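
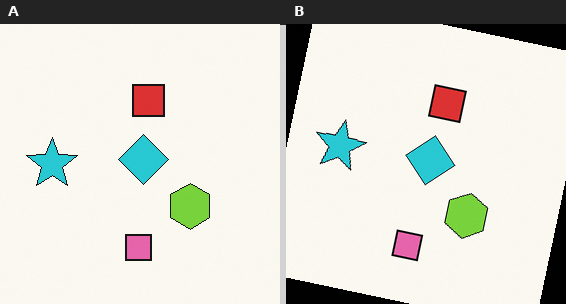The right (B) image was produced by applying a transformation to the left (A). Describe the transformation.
The image was rotated clockwise by a slight angle.

Every shape is tilted by the same angle and the image corners show triangular fill wedges — a whole-image rotation by a non-right angle.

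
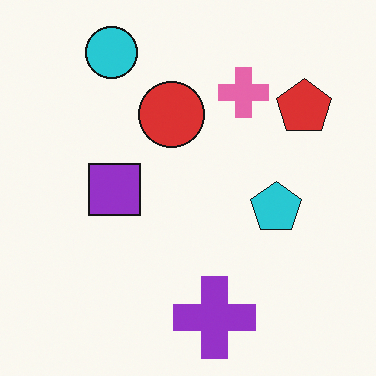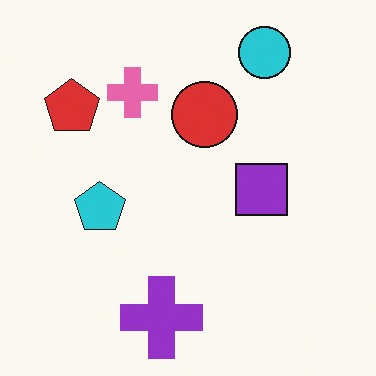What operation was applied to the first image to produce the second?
The image was flipped horizontally (left ↔ right).

The red pentagon is in the top-right of the first image and the top-left of the second — shapes on opposite sides of the vertical midline have swapped in a mirror flip.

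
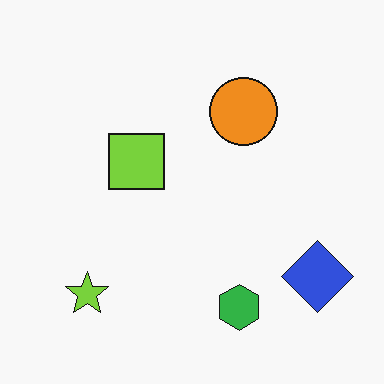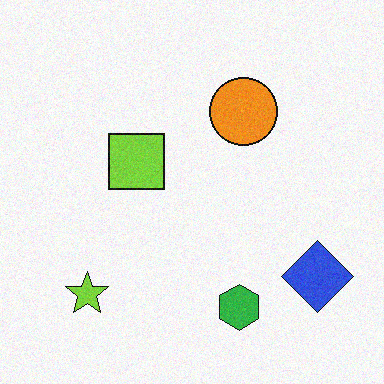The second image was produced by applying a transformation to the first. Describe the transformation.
The second image is the first degraded with subtle gaussian noise.

Random speckle covers the whole image, including the flat background.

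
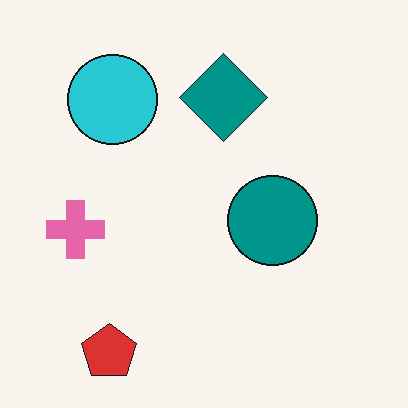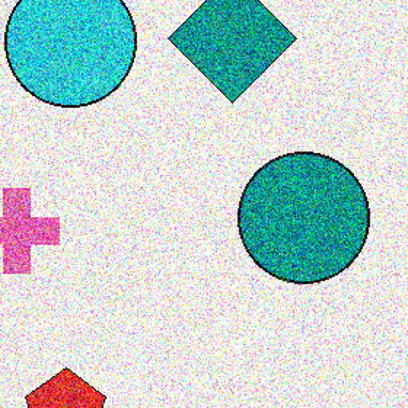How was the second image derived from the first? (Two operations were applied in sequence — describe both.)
The image was degraded with heavy additive noise, then cropped slightly and scaled back up.

Random speckle covers the whole image, including the flat background. The visible shapes are larger and the field of view is narrower; shapes near the original edges may be partly or wholly outside the frame — a crop-and-rescale.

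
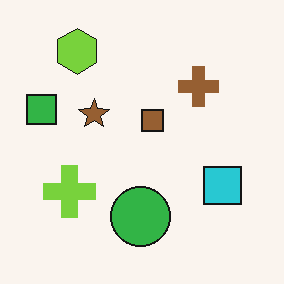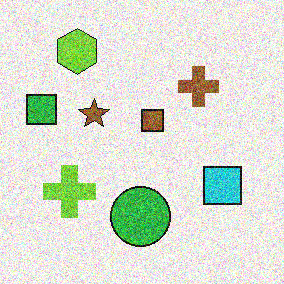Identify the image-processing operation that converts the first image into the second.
Degraded with heavy additive noise.

Random speckle covers the whole image, including the flat background.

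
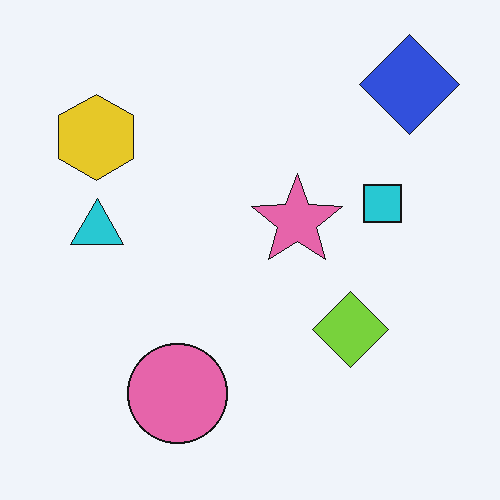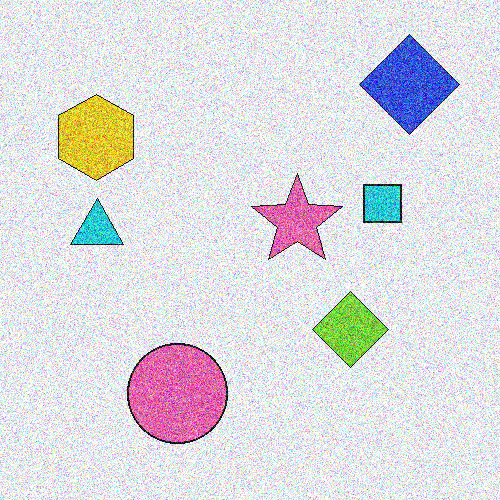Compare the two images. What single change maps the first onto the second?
The second image is the first degraded with a thick layer of grain.

Random speckle covers the whole image, including the flat background.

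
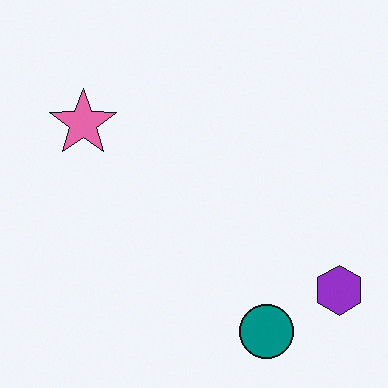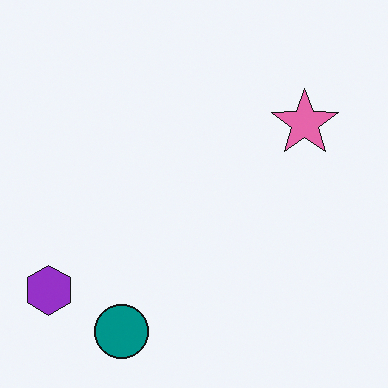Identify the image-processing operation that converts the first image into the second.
This is the original image flipped horizontally (left ↔ right).

The purple hexagon is in the bottom-right of the first image and the bottom-left of the second — shapes on opposite sides of the vertical midline have swapped in a mirror flip.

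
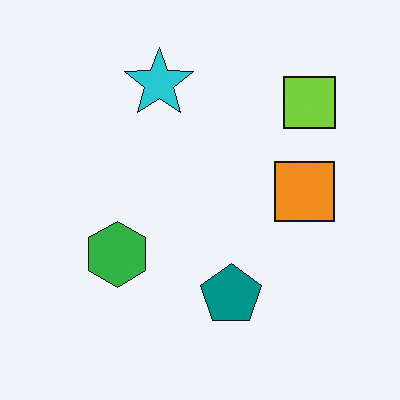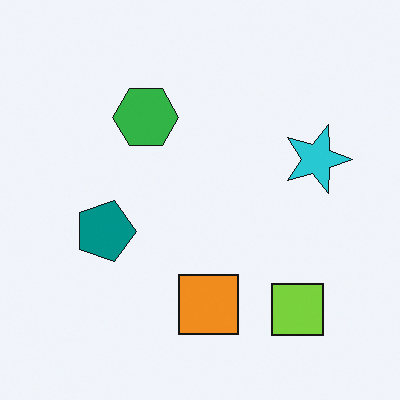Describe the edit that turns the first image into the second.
The transformation is: rotated 90° clockwise.

The lime square sits in the top-right of the first image and the bottom-right of the second — consistent with a whole-image 90° clockwise rotation.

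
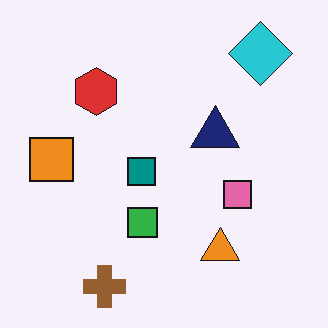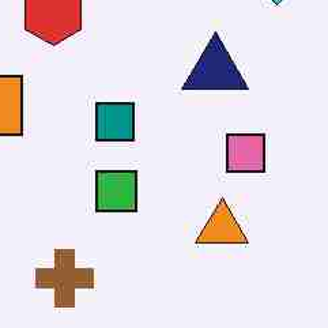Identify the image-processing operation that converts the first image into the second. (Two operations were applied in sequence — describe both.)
Degraded with heavy JPEG compression, then cropped to a modestly smaller region and rescaled.

Blocky 8×8 compression artifacts appear around shape edges and the flat background shows ringing — characteristic JPEG degradation. The visible shapes are larger and the field of view is narrower; shapes near the original edges may be partly or wholly outside the frame — a crop-and-rescale.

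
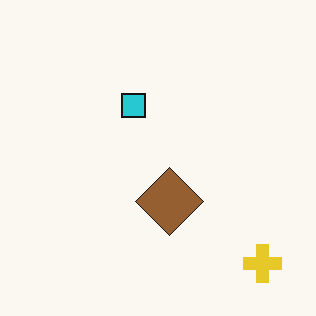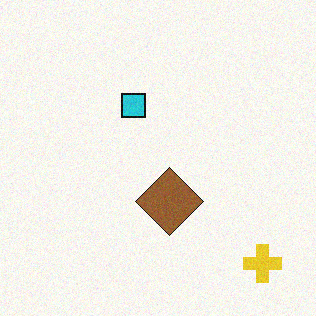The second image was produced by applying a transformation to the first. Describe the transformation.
It was degraded with light additive noise.

Random speckle covers the whole image, including the flat background.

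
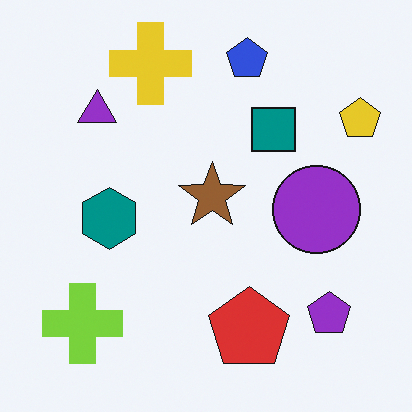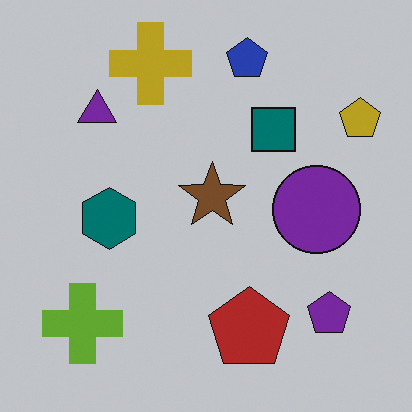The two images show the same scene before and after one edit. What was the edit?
The image was slightly darkened.

Every pixel — background and shapes alike — is uniformly darkened.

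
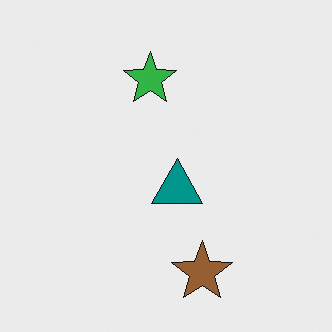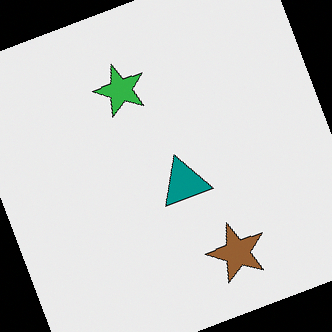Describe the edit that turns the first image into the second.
The second image is the first rotated counter-clockwise by a moderate amount.

Every shape is tilted by the same angle and the image corners show triangular fill wedges — a whole-image rotation by a non-right angle.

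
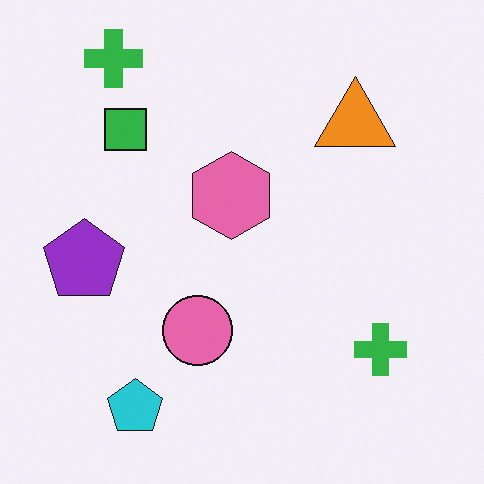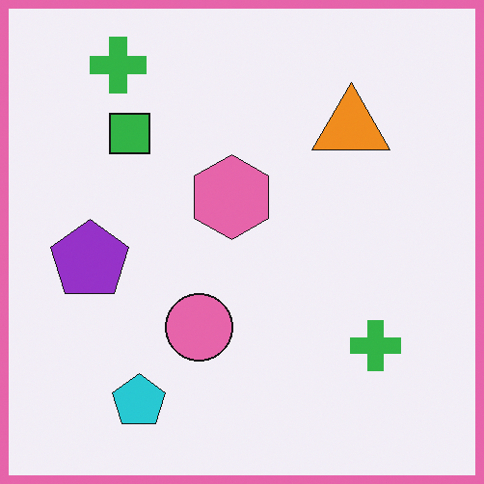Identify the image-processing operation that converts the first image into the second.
This is the original image framed with a pink border.

A solid pink frame runs around the edge of the second image, with the content slightly shrunk inside it.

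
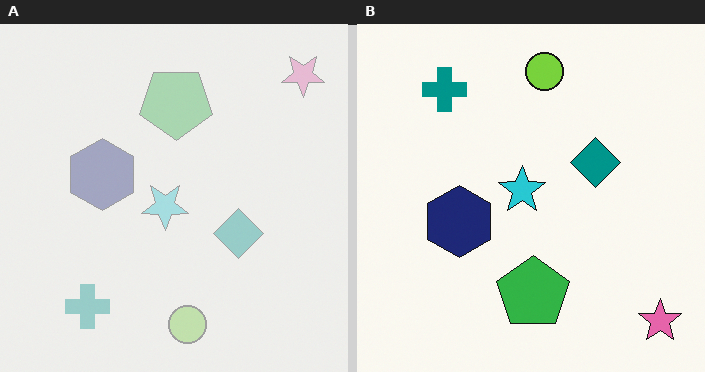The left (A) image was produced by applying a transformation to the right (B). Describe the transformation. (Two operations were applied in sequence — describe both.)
The image was given much lower contrast, then flipped vertically (top ↔ bottom).

Tones are pushed toward mid-grey across the whole image — a global contrast change. The lime circle is in the top of the right (B) image and the bottom of the left (A) — shapes on opposite sides of the horizontal midline have swapped in a mirror flip.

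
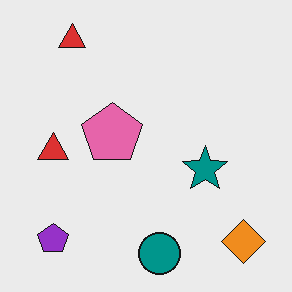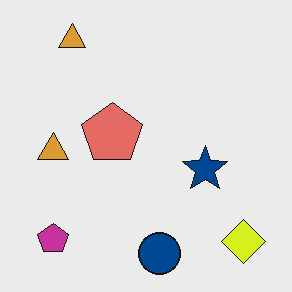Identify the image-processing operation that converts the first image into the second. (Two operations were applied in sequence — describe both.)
This is the original image hue-shifted by a small amount, then given moderate JPEG compression.

Every shape's color has rotated by the same amount around the hue wheel — a uniform hue shift. Blocky 8×8 compression artifacts appear around shape edges and the flat background shows ringing — characteristic JPEG degradation.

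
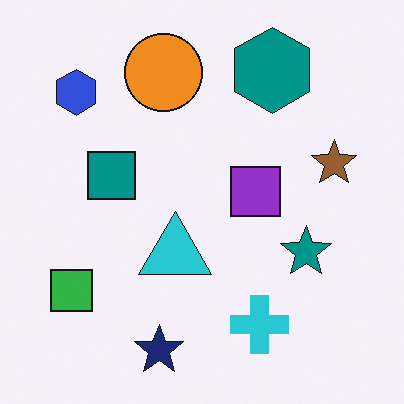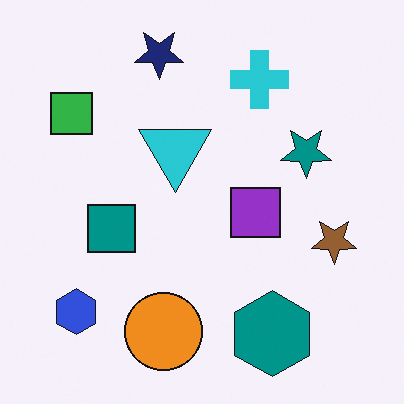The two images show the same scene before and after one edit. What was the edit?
This is the original image flipped vertically (top ↔ bottom).

The navy star is in the bottom of the first image and the top of the second — shapes on opposite sides of the horizontal midline have swapped in a mirror flip.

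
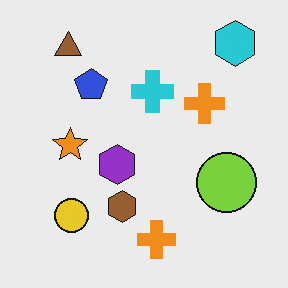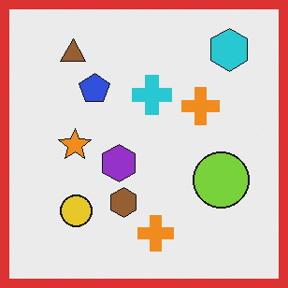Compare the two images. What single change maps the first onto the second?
Framed with a red border.

A solid red frame runs around the edge of the second image, with the content slightly shrunk inside it.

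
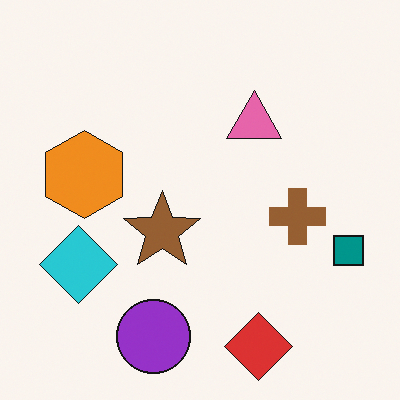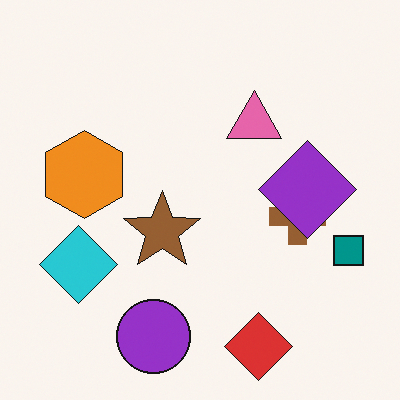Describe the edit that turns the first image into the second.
This is the original image overlaid with an additional purple diamond.

A purple diamond appears in the second image that is absent from the first.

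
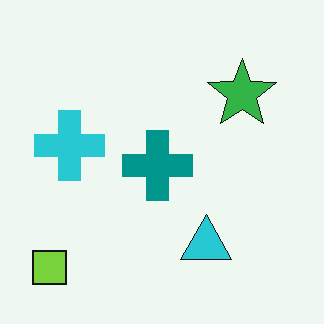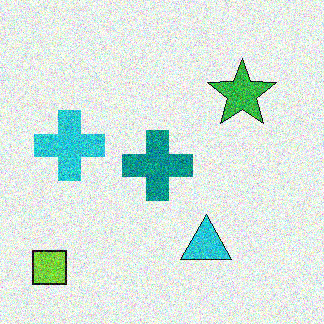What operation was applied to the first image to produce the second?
The second image is the first degraded with heavy additive noise.

Random speckle covers the whole image, including the flat background.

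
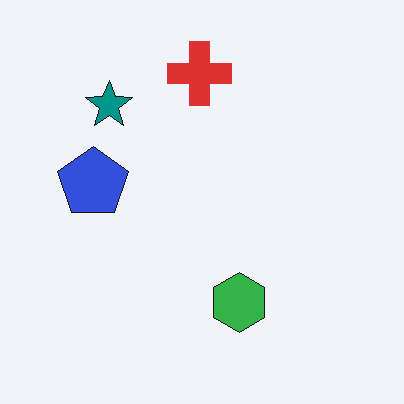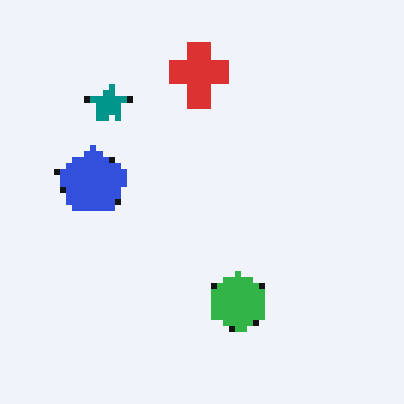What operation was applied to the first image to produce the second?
The second image is the first moderately pixelated.

Shapes are reduced to large square blocks; fine edges and outlines are lost — a downscale-then-upscale (mosaic) effect.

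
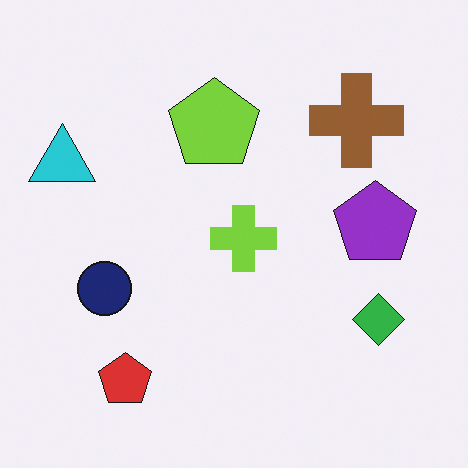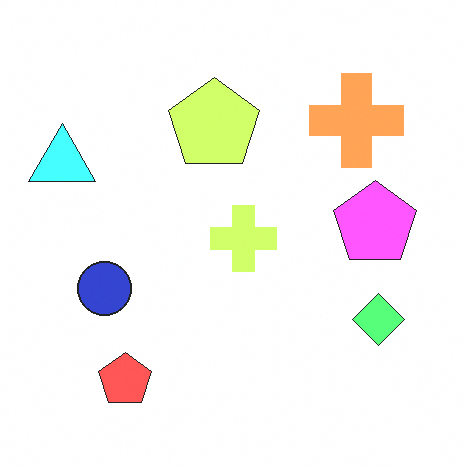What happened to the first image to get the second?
This is the original image brightened a lot.

Every pixel — background and shapes alike — is uniformly brightened.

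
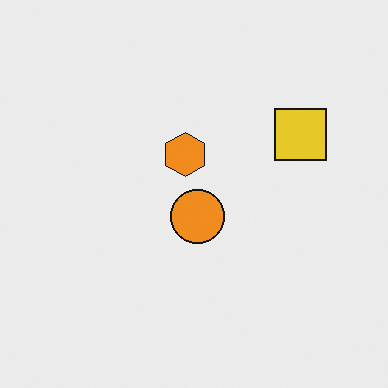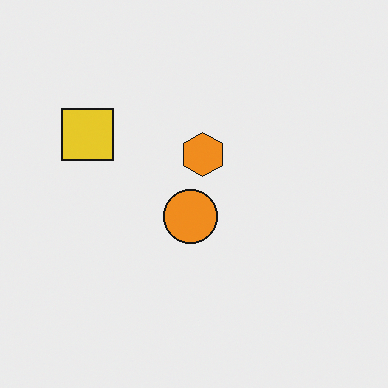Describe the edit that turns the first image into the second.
The transformation is: flipped horizontally (left ↔ right).

The yellow square is in the right of the first image and the left of the second — shapes on opposite sides of the vertical midline have swapped in a mirror flip.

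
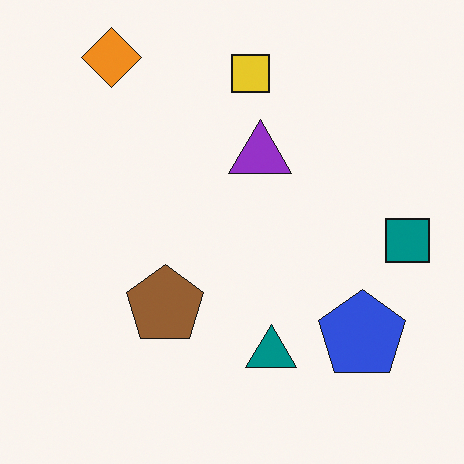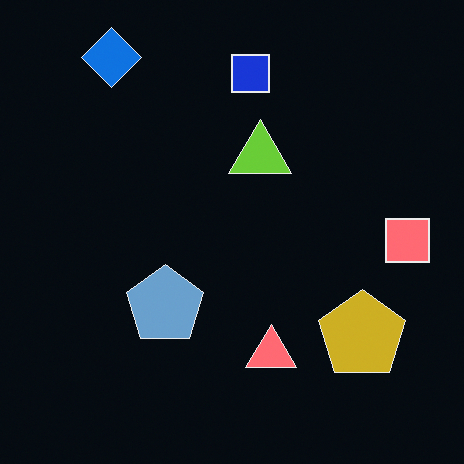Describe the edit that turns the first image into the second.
This is the original image color-inverted (negative).

The light background has become dark and every shape's color is its complement — a photographic negative.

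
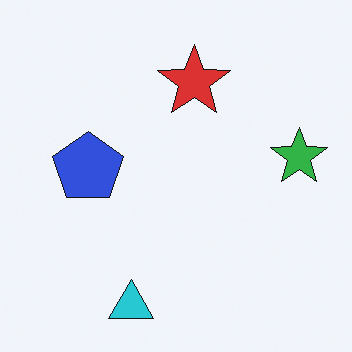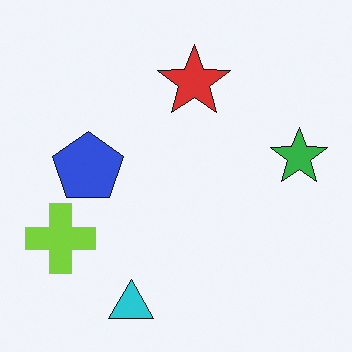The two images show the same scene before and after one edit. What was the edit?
The image was overlaid with an additional lime cross.

A lime cross appears in the second image that is absent from the first.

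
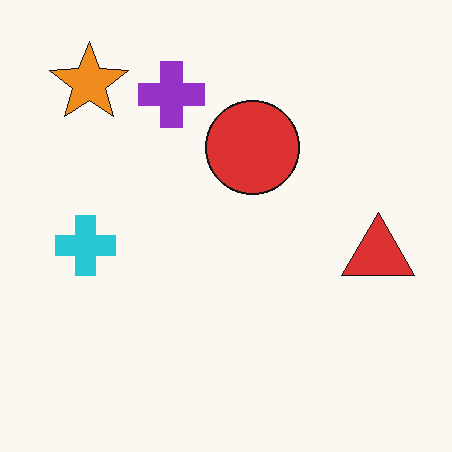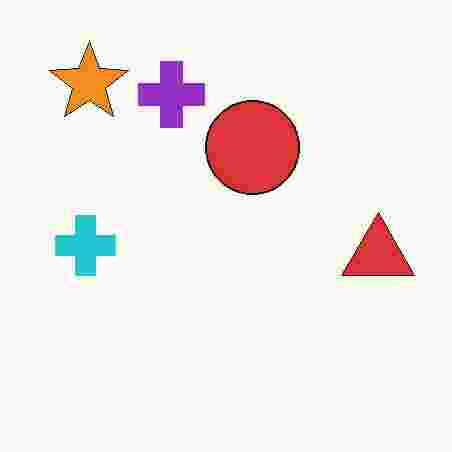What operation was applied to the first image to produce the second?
This is the original image degraded with heavy JPEG compression.

Blocky 8×8 compression artifacts appear around shape edges and the flat background shows ringing — characteristic JPEG degradation.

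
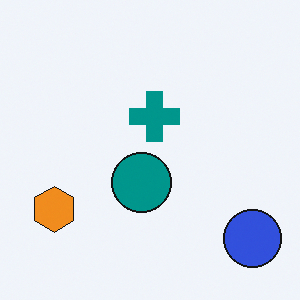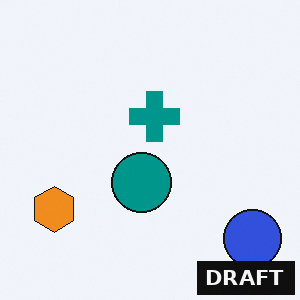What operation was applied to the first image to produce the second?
The second image is the first watermarked with the text "DRAFT" in the lower-right corner.

A dark label reading "DRAFT" appears in the lower-right corner.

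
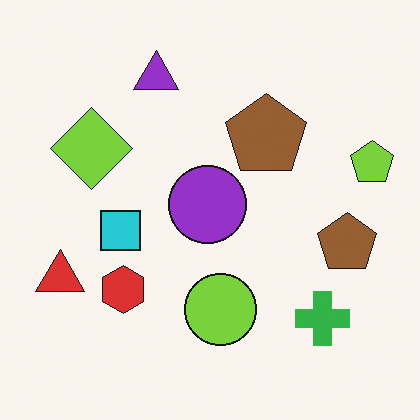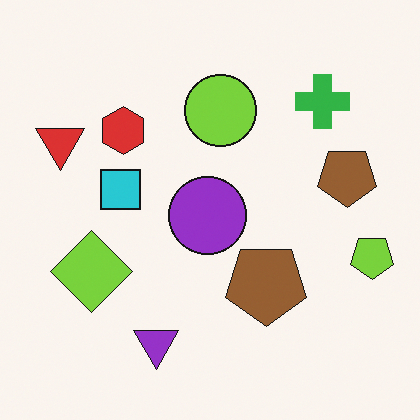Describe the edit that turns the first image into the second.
The second image is the first flipped vertically (top ↔ bottom).

The purple triangle is in the top of the first image and the bottom of the second — shapes on opposite sides of the horizontal midline have swapped in a mirror flip.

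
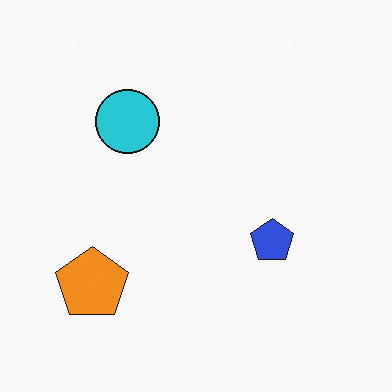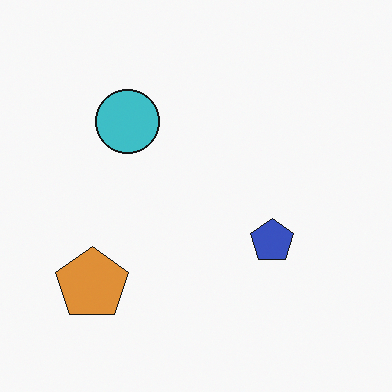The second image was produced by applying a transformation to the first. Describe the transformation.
The second image is the first slightly desaturated.

All colors are more muted and greyish — a global saturation change.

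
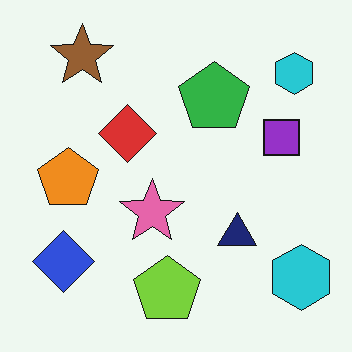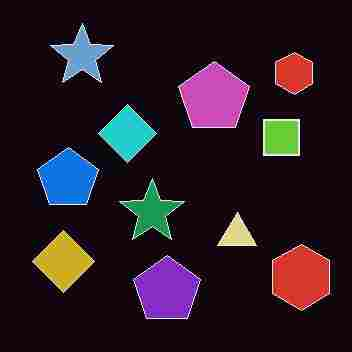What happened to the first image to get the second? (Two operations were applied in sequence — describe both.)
It was color-inverted (negative), then degraded with heavy JPEG compression.

The light background has become dark and every shape's color is its complement — a photographic negative. Blocky 8×8 compression artifacts appear around shape edges and the flat background shows ringing — characteristic JPEG degradation.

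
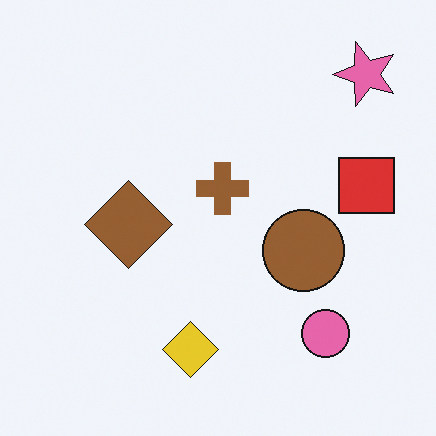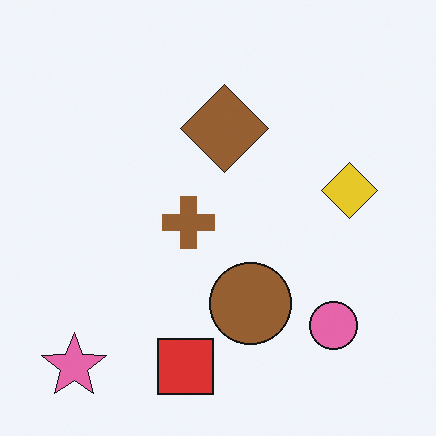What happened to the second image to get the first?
The first image is the second transposed (reflected across the top-left ↔ bottom-right diagonal).

Shapes have swapped their row and column positions — what was in the top-right is now in the bottom-left — a diagonal reflection.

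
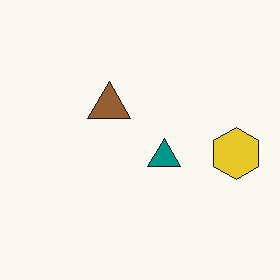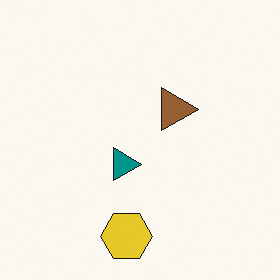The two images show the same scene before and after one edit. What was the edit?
The transformation is: rotated 90° clockwise.

The yellow hexagon sits in the right of the first image and the bottom of the second — consistent with a whole-image 90° clockwise rotation.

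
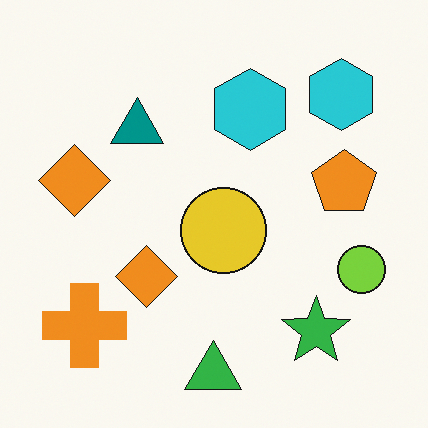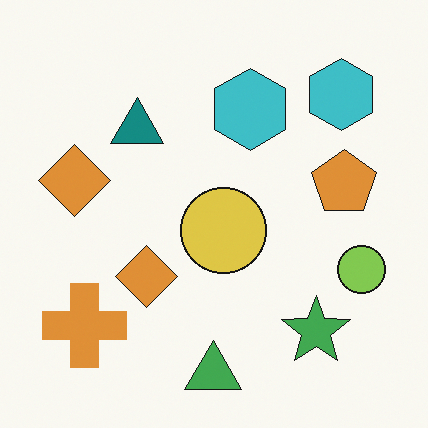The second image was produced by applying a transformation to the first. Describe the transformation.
The second image is the first slightly desaturated.

All colors are more muted and greyish — a global saturation change.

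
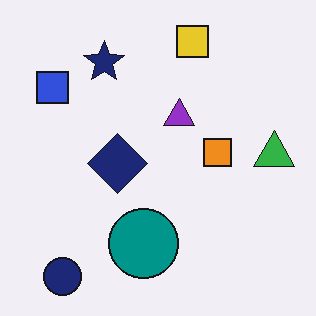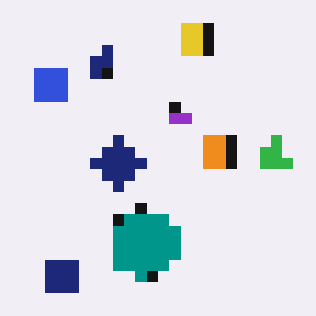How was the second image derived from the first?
It was heavily pixelated into large blocks.

Shapes are reduced to large square blocks; fine edges and outlines are lost — a downscale-then-upscale (mosaic) effect.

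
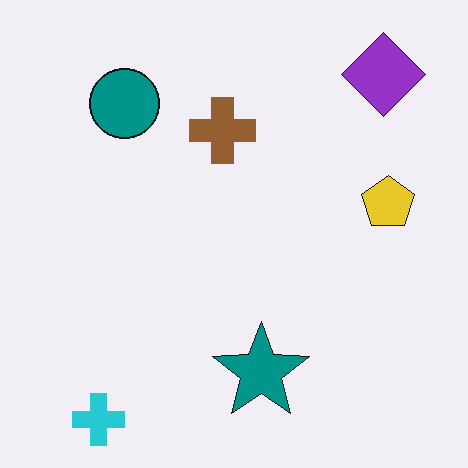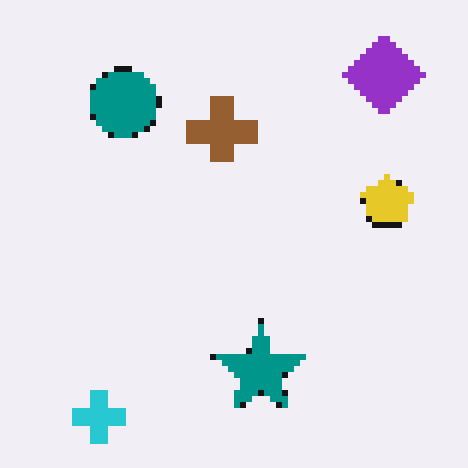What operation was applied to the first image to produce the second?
Pixelated into visible square blocks.

Shapes are reduced to large square blocks; fine edges and outlines are lost — a downscale-then-upscale (mosaic) effect.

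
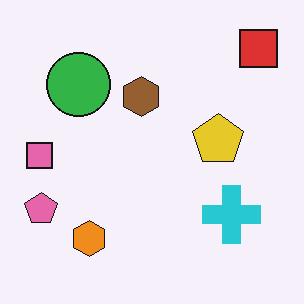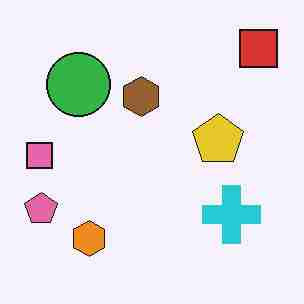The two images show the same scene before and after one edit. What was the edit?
The transformation is: heavily JPEG-compressed with obvious blocking artifacts.

Blocky 8×8 compression artifacts appear around shape edges and the flat background shows ringing — characteristic JPEG degradation.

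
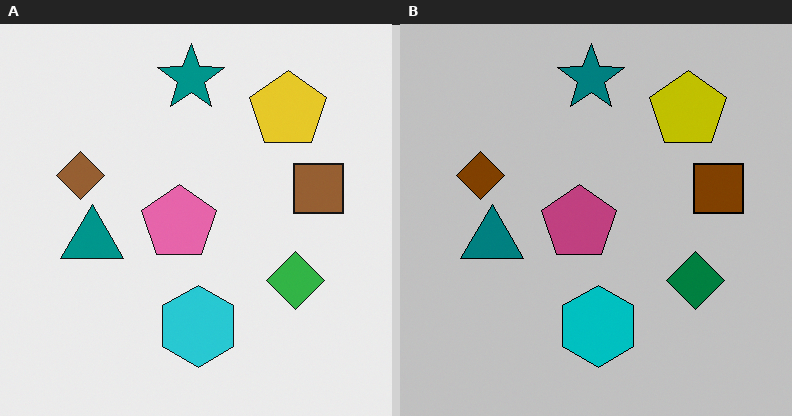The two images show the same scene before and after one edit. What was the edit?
The image was aggressively posterized.

Each flat color has snapped to a coarser quantized level — most visibly, the near-white background has dropped to a flat grey.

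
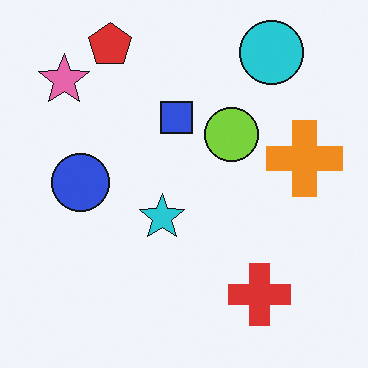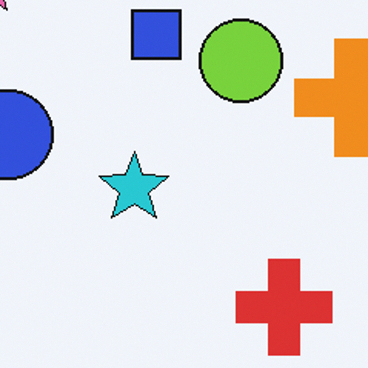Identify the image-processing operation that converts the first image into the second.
The second image is the first cropped to a modestly smaller region and rescaled.

The visible shapes are larger and the field of view is narrower; shapes near the original edges may be partly or wholly outside the frame — a crop-and-rescale.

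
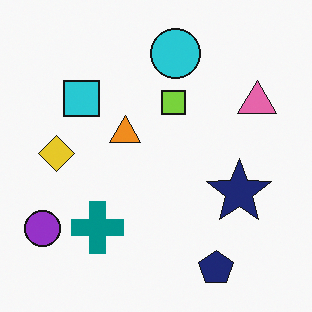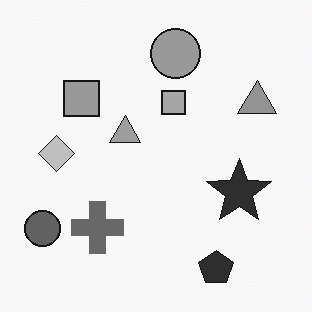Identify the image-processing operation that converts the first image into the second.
The image was converted to grayscale.

All color is removed — every shape is now a shade of grey.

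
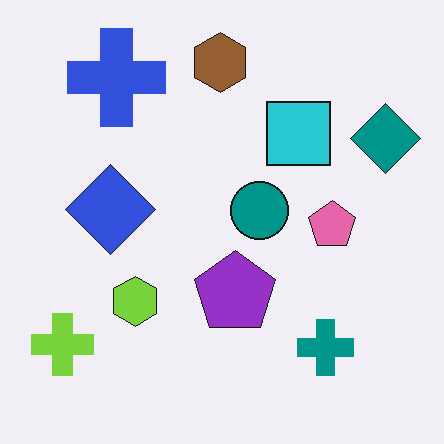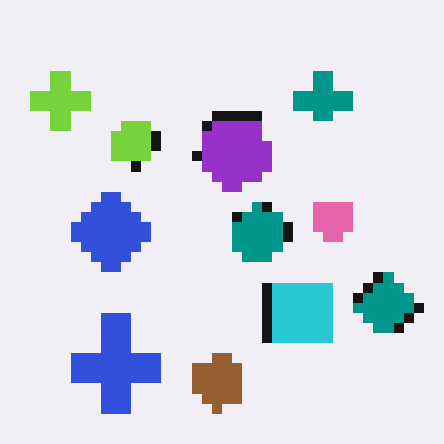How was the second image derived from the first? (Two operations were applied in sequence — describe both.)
The second image is the first heavily pixelated into large blocks, then flipped vertically (top ↔ bottom).

Shapes are reduced to large square blocks; fine edges and outlines are lost — a downscale-then-upscale (mosaic) effect. The brown hexagon is in the top of the first image and the bottom of the second — shapes on opposite sides of the horizontal midline have swapped in a mirror flip.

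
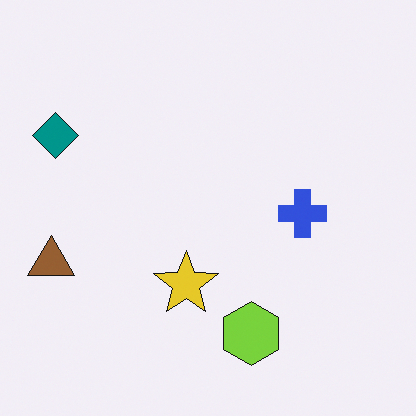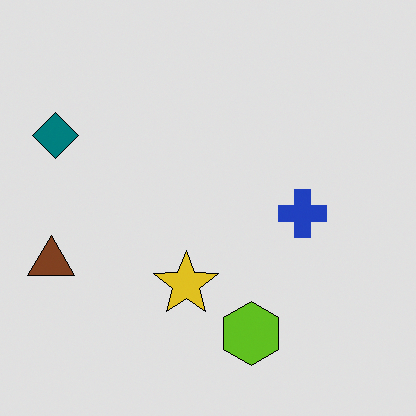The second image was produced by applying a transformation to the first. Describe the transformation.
It was posterized to a reduced palette.

Each flat color has snapped to a coarser quantized level — most visibly, the near-white background has dropped to a flat grey.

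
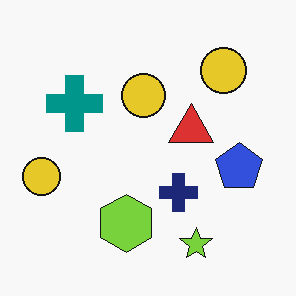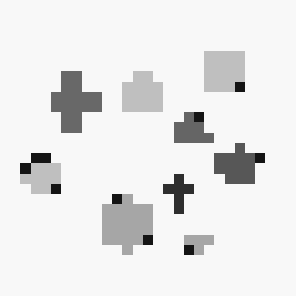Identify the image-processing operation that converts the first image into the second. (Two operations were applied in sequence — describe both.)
The second image is the first converted to grayscale, then coarsely pixelated.

All color is removed — every shape is now a shade of grey. Shapes are reduced to large square blocks; fine edges and outlines are lost — a downscale-then-upscale (mosaic) effect.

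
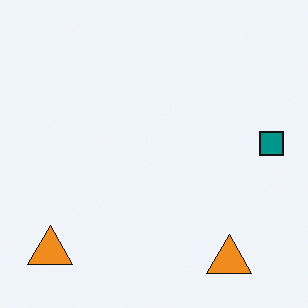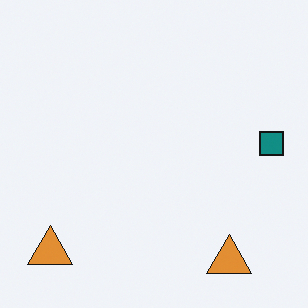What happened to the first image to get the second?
Slightly desaturated.

All colors are more muted and greyish — a global saturation change.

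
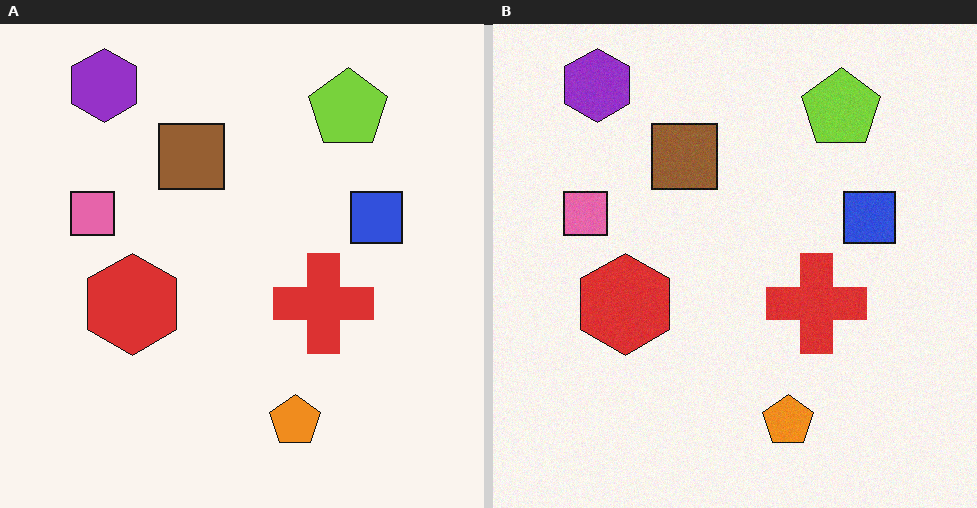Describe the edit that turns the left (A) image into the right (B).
This is the original image degraded with a light layer of grain.

Random speckle covers the whole image, including the flat background.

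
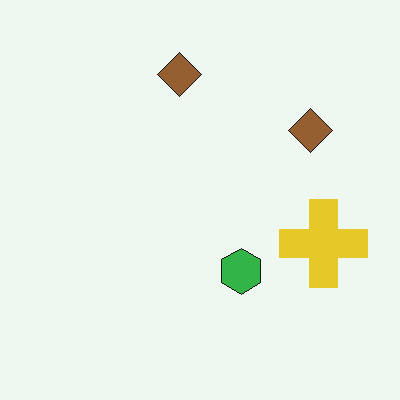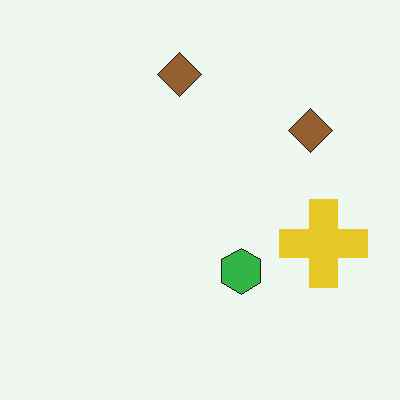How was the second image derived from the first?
It was JPEG-compressed with visible artifacts.

Blocky 8×8 compression artifacts appear around shape edges and the flat background shows ringing — characteristic JPEG degradation.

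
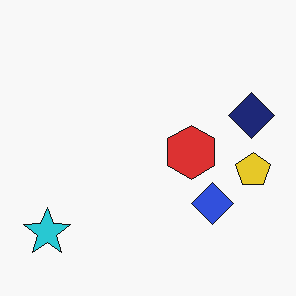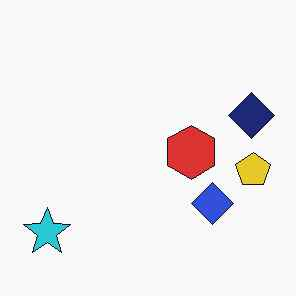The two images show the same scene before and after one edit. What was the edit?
Given moderate JPEG compression.

Blocky 8×8 compression artifacts appear around shape edges and the flat background shows ringing — characteristic JPEG degradation.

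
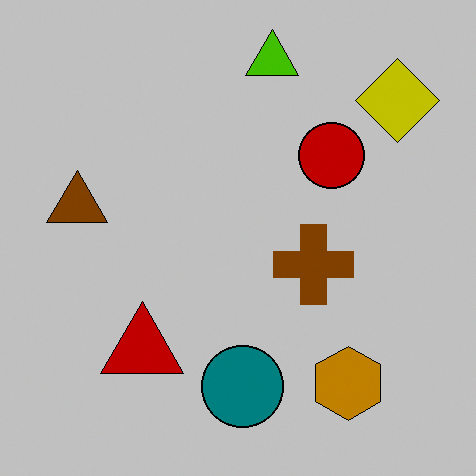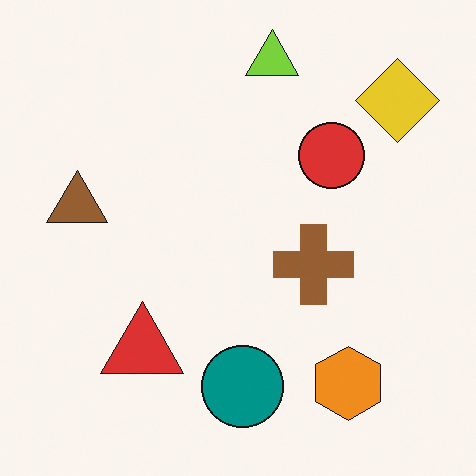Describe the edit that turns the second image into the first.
Aggressively posterized.

Each flat color has snapped to a coarser quantized level — most visibly, the near-white background has dropped to a flat grey.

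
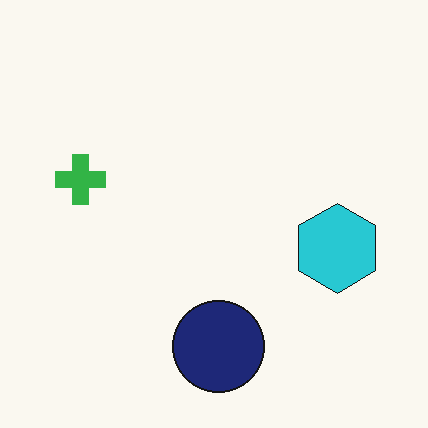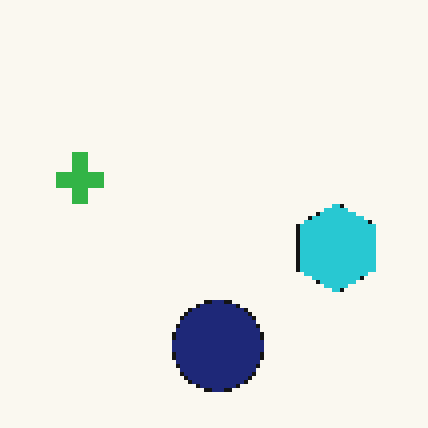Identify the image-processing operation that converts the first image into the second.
This is the original image mildly pixelated.

Shapes are reduced to large square blocks; fine edges and outlines are lost — a downscale-then-upscale (mosaic) effect.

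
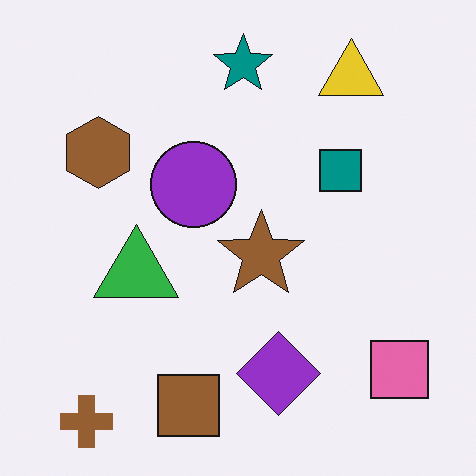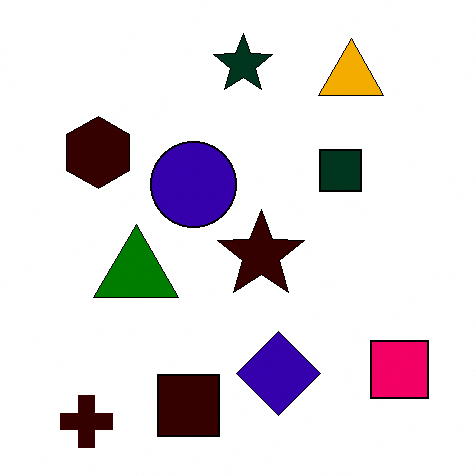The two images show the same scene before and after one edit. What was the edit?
The image was given much higher contrast.

Tones are pushed away from mid-grey across the whole image — a global contrast change.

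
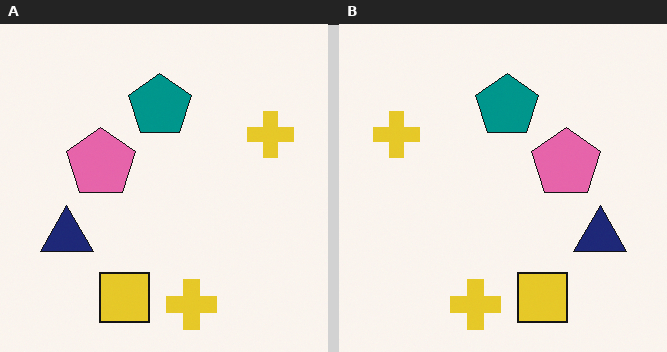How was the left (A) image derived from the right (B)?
Flipped horizontally (left ↔ right).

The navy triangle is in the right of the right (B) image and the left of the left (A) — shapes on opposite sides of the vertical midline have swapped in a mirror flip.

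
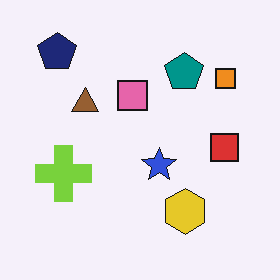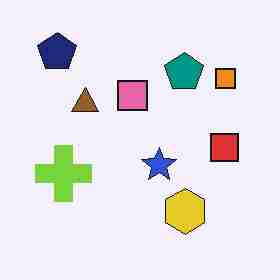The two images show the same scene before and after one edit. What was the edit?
The image was heavily JPEG-compressed with obvious blocking artifacts.

Blocky 8×8 compression artifacts appear around shape edges and the flat background shows ringing — characteristic JPEG degradation.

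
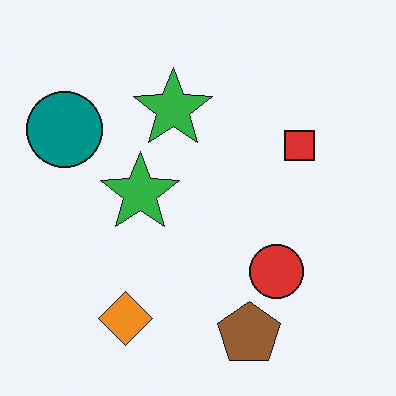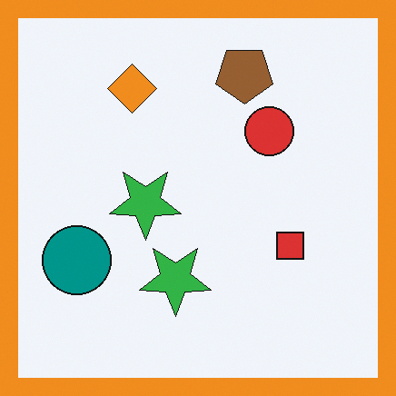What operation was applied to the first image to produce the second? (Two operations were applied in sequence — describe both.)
The image was flipped vertically (top ↔ bottom), then framed with a orange border.

The brown pentagon is in the bottom of the first image and the top of the second — shapes on opposite sides of the horizontal midline have swapped in a mirror flip. A solid orange frame runs around the edge of the second image, with the content slightly shrunk inside it.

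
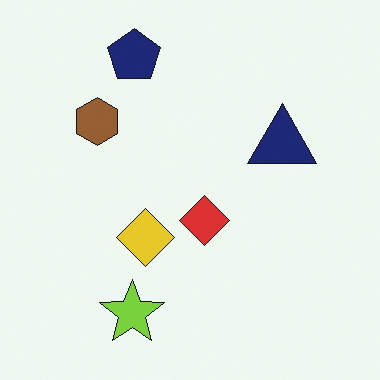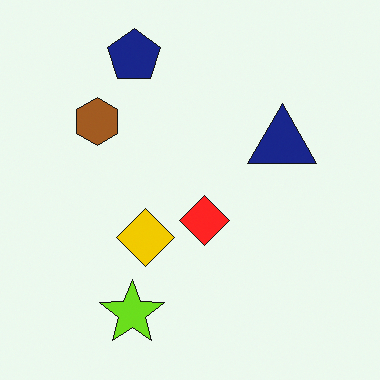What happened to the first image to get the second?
The second image is the first slightly oversaturated.

All colors are more vivid — a global saturation change.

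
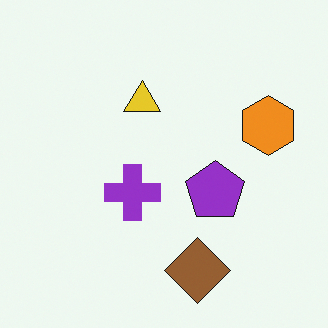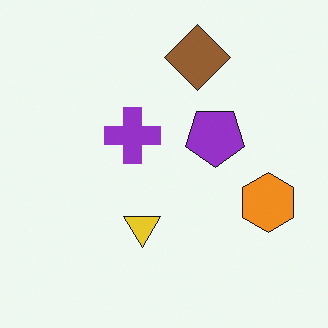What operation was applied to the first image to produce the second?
It was flipped vertically (top ↔ bottom).

The brown diamond is in the bottom of the first image and the top of the second — shapes on opposite sides of the horizontal midline have swapped in a mirror flip.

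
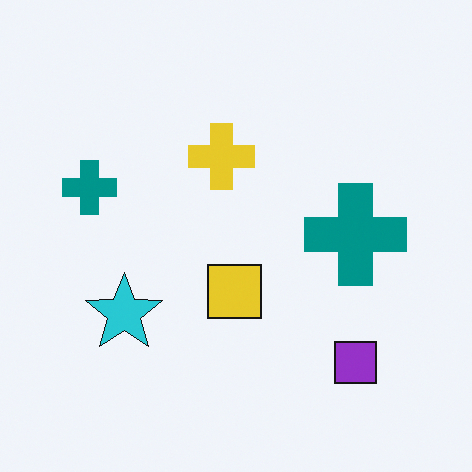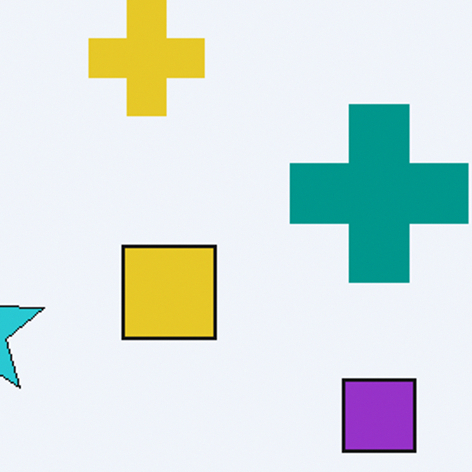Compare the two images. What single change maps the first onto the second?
The transformation is: cropped to a noticeably smaller region and rescaled.

The visible shapes are larger and the field of view is narrower; shapes near the original edges may be partly or wholly outside the frame — a crop-and-rescale.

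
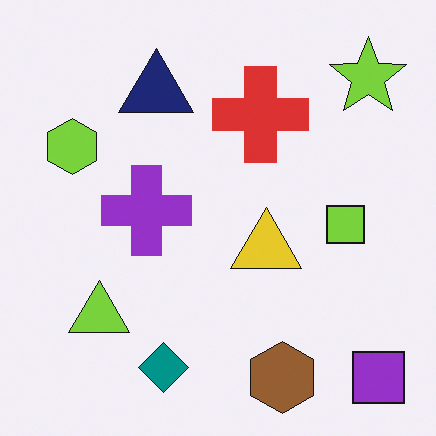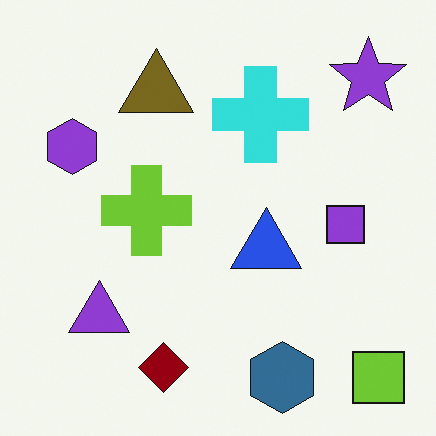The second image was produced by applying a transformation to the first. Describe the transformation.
The second image is the first hue-shifted by a large amount.

Every shape's color has rotated by the same amount around the hue wheel — a uniform hue shift.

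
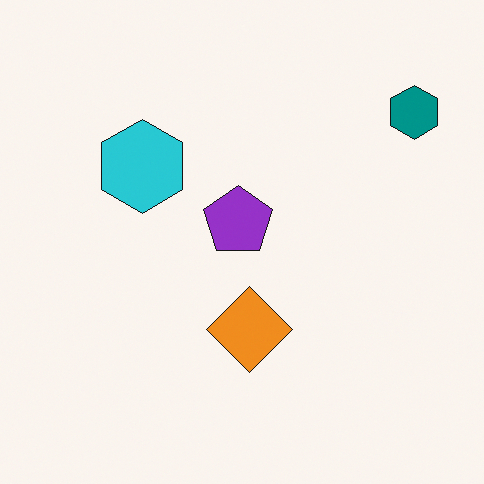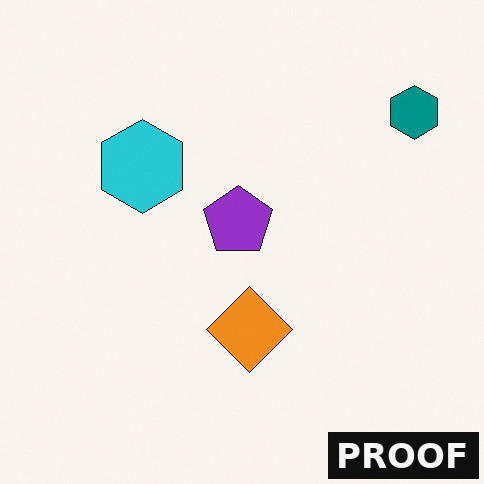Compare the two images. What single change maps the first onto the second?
The transformation is: watermarked with the text "PROOF" in the lower-right corner.

A dark label reading "PROOF" appears in the lower-right corner.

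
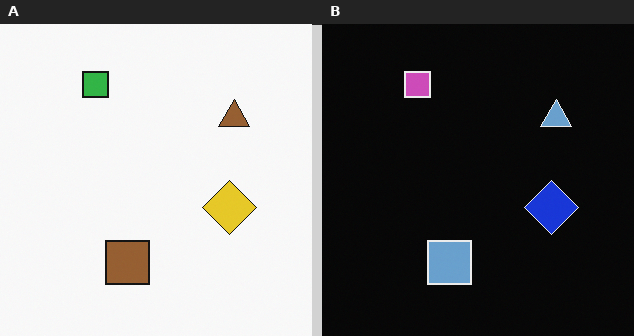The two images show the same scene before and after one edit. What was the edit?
The transformation is: color-inverted (negative).

The light background has become dark and every shape's color is its complement — a photographic negative.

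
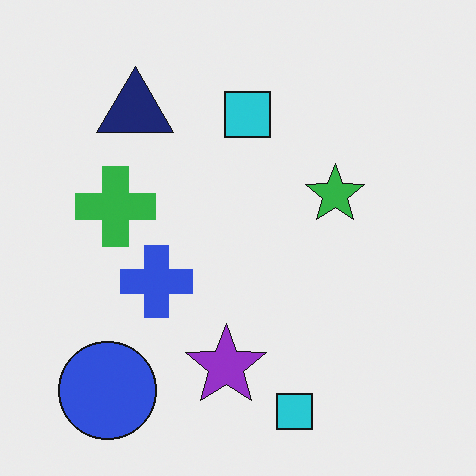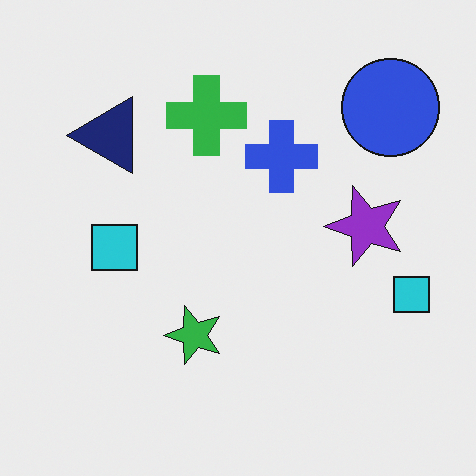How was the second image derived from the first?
The second image is the first transposed (reflected across the top-left ↔ bottom-right diagonal).

Shapes have swapped their row and column positions — what was in the top-right is now in the bottom-left — a diagonal reflection.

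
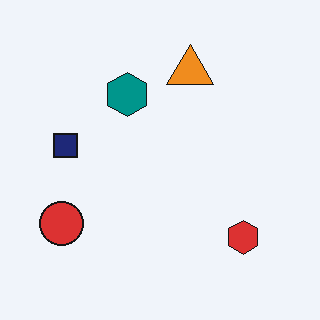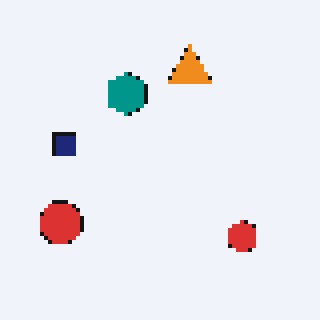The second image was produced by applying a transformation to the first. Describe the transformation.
The transformation is: lightly pixelated (a mild mosaic effect).

Shapes are reduced to large square blocks; fine edges and outlines are lost — a downscale-then-upscale (mosaic) effect.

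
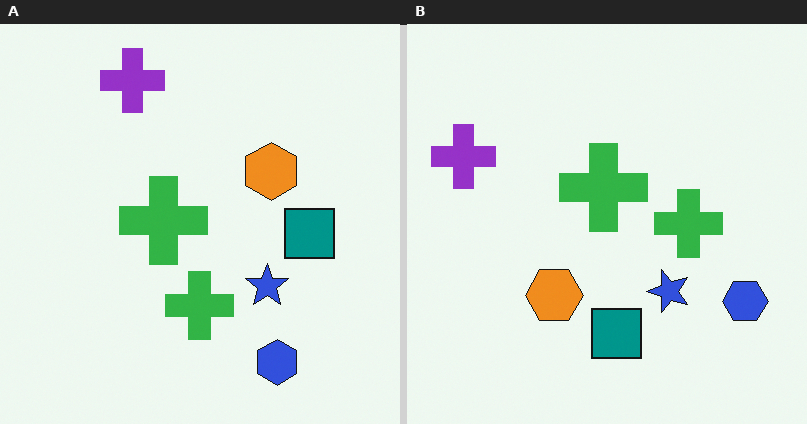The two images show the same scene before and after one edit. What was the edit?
It was transposed (reflected across the top-left ↔ bottom-right diagonal).

Shapes have swapped their row and column positions — what was in the top-right is now in the bottom-left — a diagonal reflection.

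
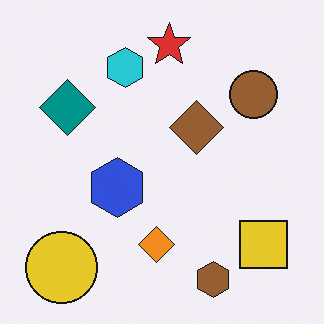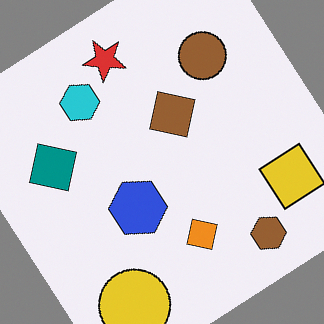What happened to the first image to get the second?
This is the original image rotated counter-clockwise by a large amount — several tens of degrees.

Every shape is tilted by the same angle and the image corners show triangular fill wedges — a whole-image rotation by a non-right angle.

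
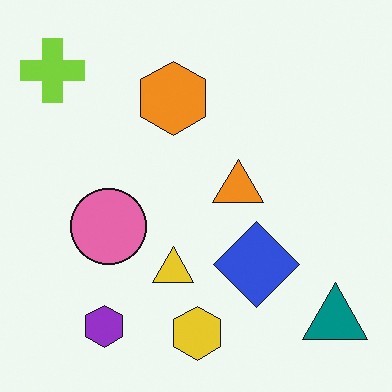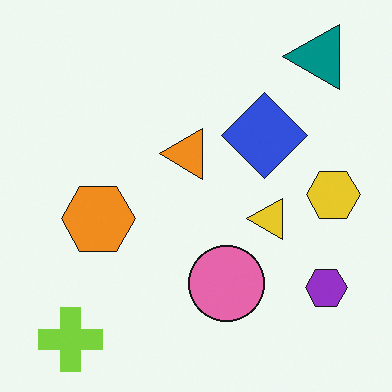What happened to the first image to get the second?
The transformation is: rotated 90° counter-clockwise.

The lime cross sits in the top-left of the first image and the bottom-left of the second — consistent with a whole-image 90° counter-clockwise rotation.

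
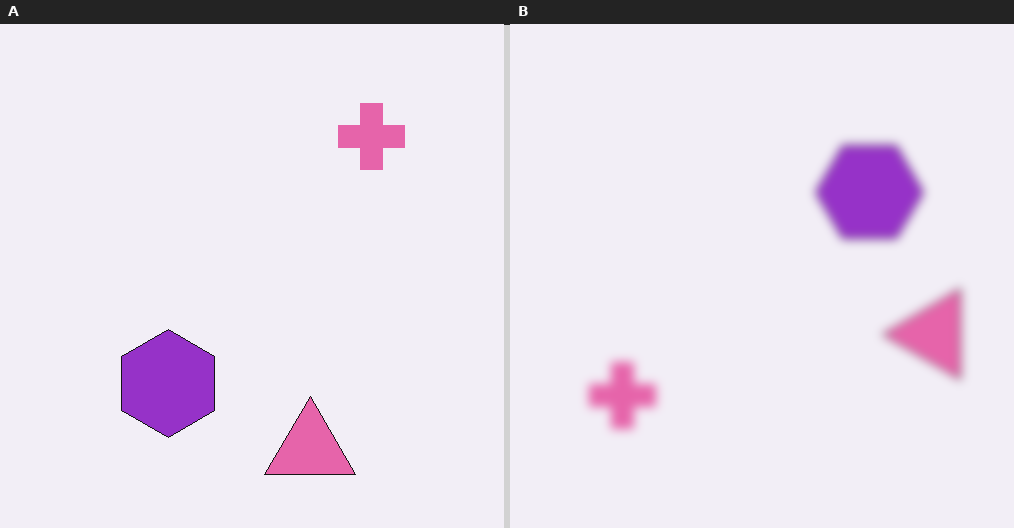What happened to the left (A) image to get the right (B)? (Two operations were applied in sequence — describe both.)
It was heavily blurred, then transposed (reflected across the top-left ↔ bottom-right diagonal).

Shape edges and outlines are uniformly softened across the whole image. Shapes have swapped their row and column positions — what was in the top-right is now in the bottom-left — a diagonal reflection.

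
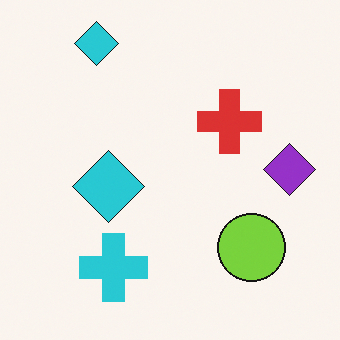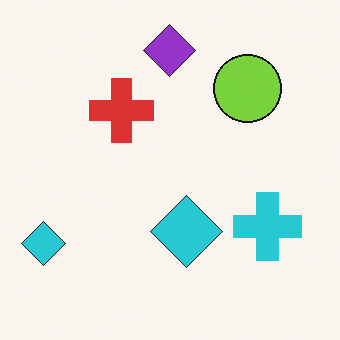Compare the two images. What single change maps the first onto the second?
The image was rotated 90° counter-clockwise.

The purple diamond sits in the right of the first image and the top of the second — consistent with a whole-image 90° counter-clockwise rotation.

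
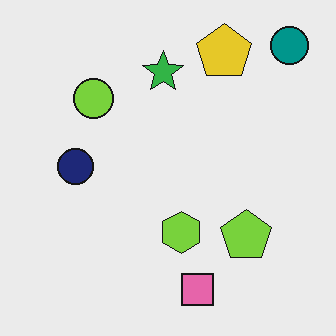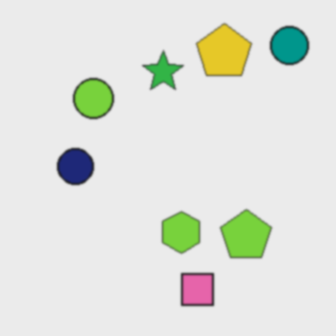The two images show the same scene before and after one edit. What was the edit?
This is the original image slightly softened.

Shape edges and outlines are uniformly softened across the whole image.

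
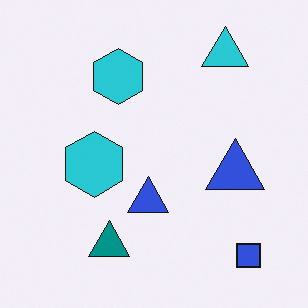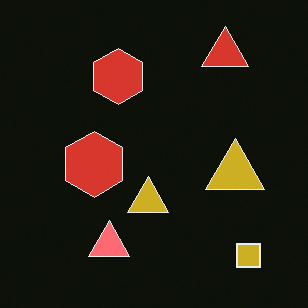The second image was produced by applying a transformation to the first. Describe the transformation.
Color-inverted (negative).

The light background has become dark and every shape's color is its complement — a photographic negative.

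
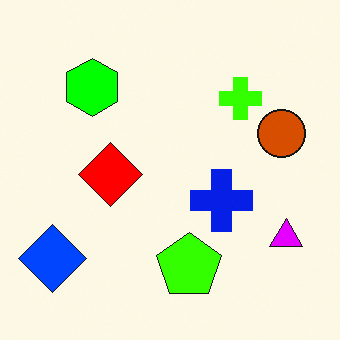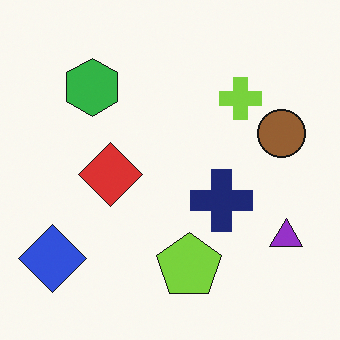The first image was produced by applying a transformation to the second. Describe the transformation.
The image was made much more vivid (saturation change).

All colors are more vivid — a global saturation change.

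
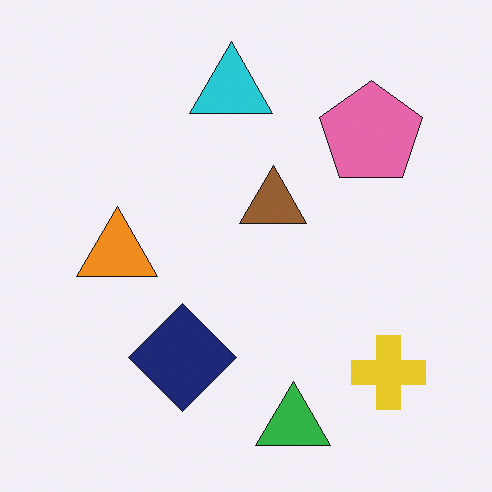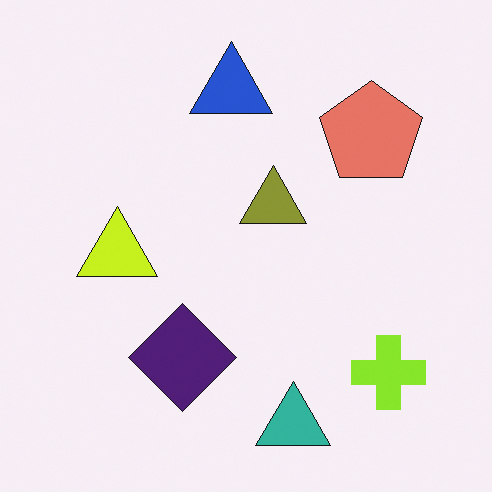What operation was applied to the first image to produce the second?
The transformation is: hue-shifted by a small amount.

Every shape's color has rotated by the same amount around the hue wheel — a uniform hue shift.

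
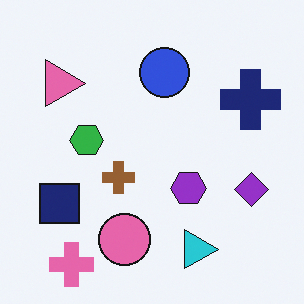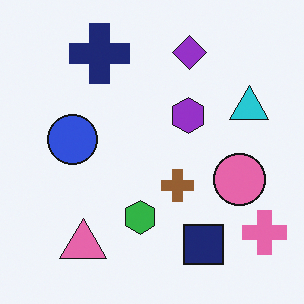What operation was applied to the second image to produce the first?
It was rotated 90° clockwise.

The pink cross sits in the bottom-right of the second image and the bottom-left of the first — consistent with a whole-image 90° clockwise rotation.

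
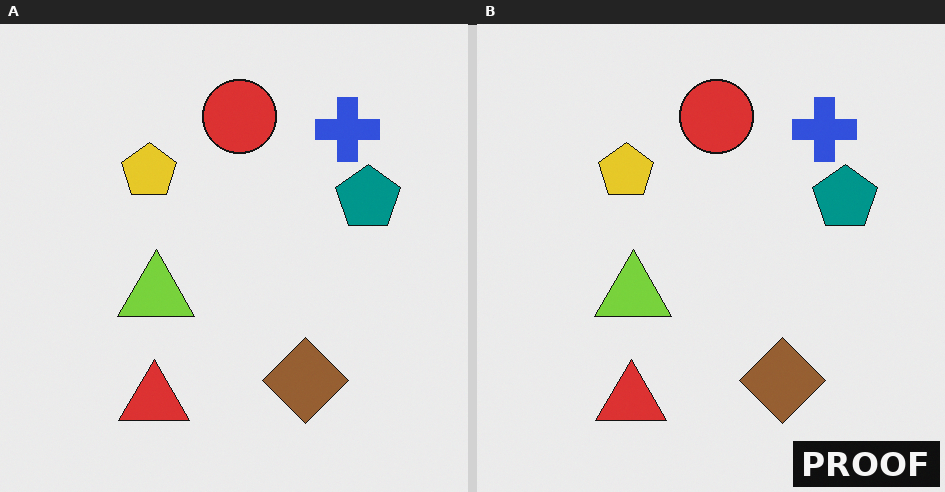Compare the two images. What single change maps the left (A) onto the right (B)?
It was watermarked with the text "PROOF" in the lower-right corner.

A dark label reading "PROOF" appears in the lower-right corner.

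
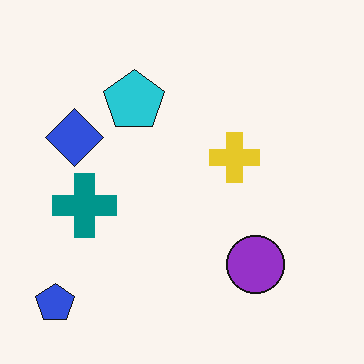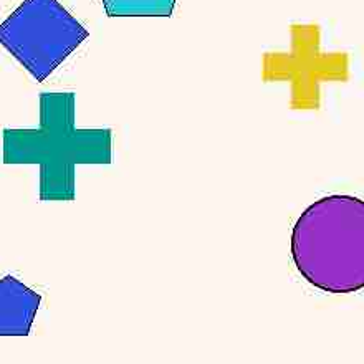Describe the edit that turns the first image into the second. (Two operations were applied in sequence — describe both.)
This is the original image degraded with heavy JPEG compression, then cropped to a noticeably smaller region and rescaled.

Blocky 8×8 compression artifacts appear around shape edges and the flat background shows ringing — characteristic JPEG degradation. The visible shapes are larger and the field of view is narrower; shapes near the original edges may be partly or wholly outside the frame — a crop-and-rescale.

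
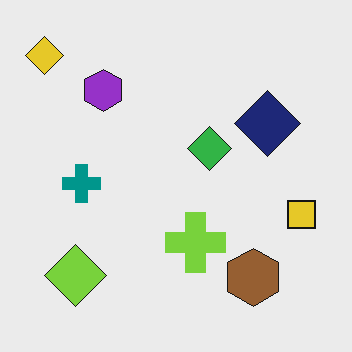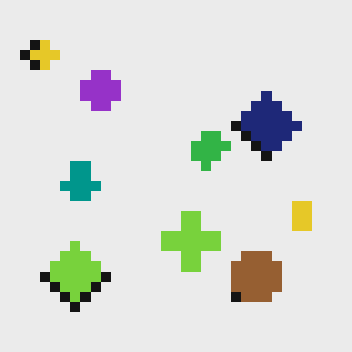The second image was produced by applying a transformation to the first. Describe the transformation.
This is the original image heavily pixelated into large blocks.

Shapes are reduced to large square blocks; fine edges and outlines are lost — a downscale-then-upscale (mosaic) effect.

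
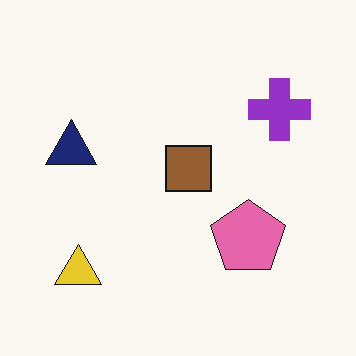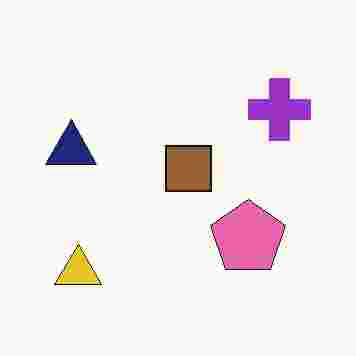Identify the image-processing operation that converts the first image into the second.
The transformation is: degraded with heavy JPEG compression.

Blocky 8×8 compression artifacts appear around shape edges and the flat background shows ringing — characteristic JPEG degradation.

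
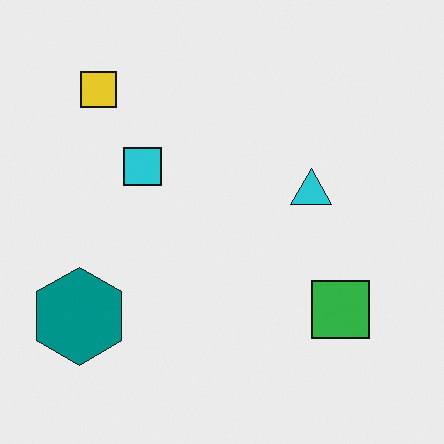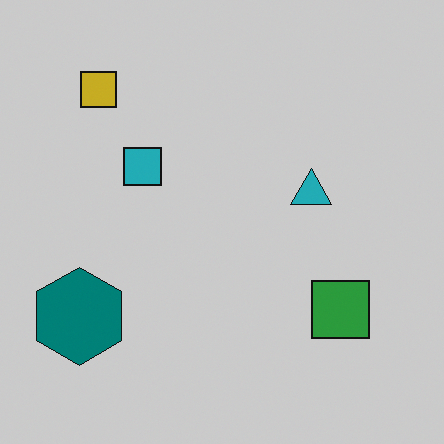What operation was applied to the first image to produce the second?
The second image is the first slightly darkened.

Every pixel — background and shapes alike — is uniformly darkened.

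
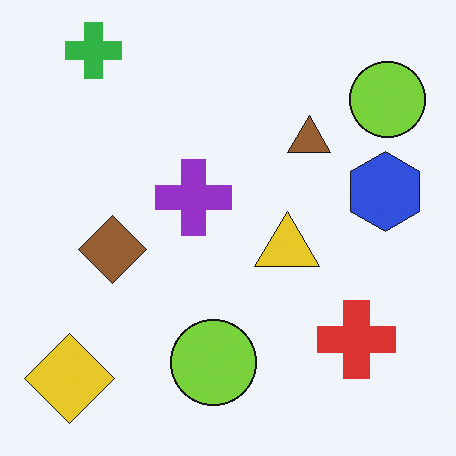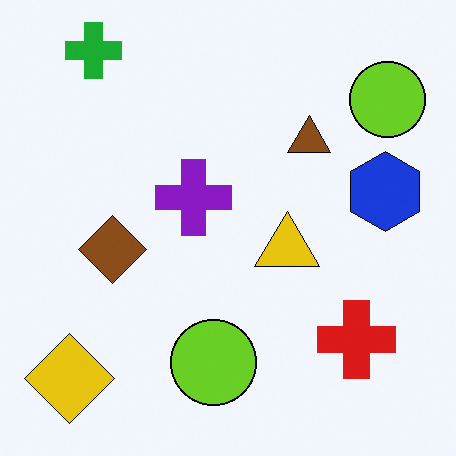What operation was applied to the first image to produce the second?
The second image is the first given slightly increased contrast.

Tones are pushed away from mid-grey across the whole image — a global contrast change.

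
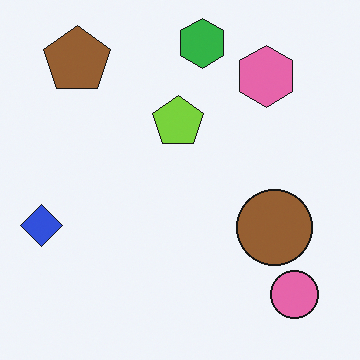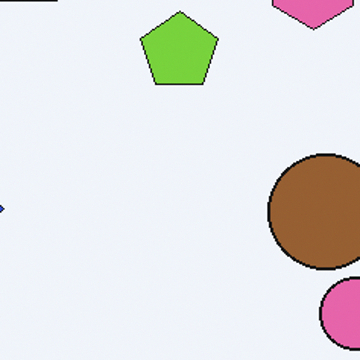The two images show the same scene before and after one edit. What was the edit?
The second image is the first cropped to a modestly smaller region and rescaled.

The visible shapes are larger and the field of view is narrower; shapes near the original edges may be partly or wholly outside the frame — a crop-and-rescale.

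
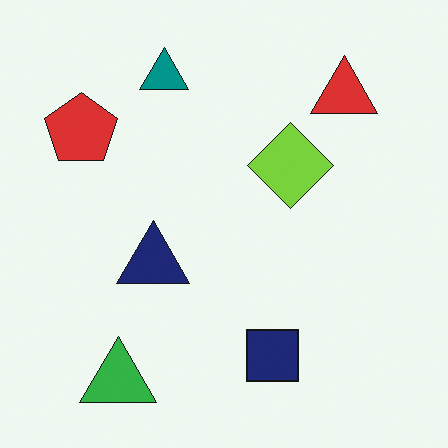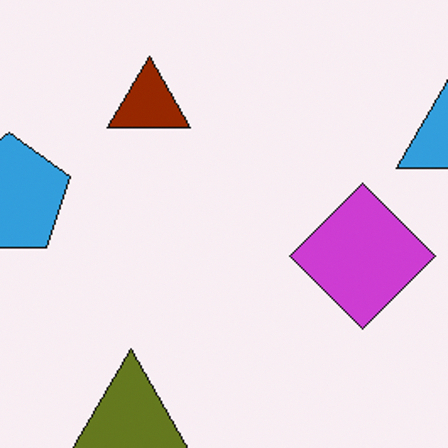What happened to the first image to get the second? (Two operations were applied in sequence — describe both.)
It was cropped tightly and scaled back up, then hue-shifted through roughly half the color wheel.

The visible shapes are larger and the field of view is narrower; shapes near the original edges may be partly or wholly outside the frame — a crop-and-rescale. Every shape's color has rotated by the same amount around the hue wheel — a uniform hue shift.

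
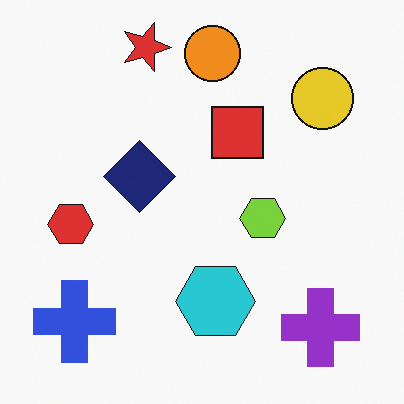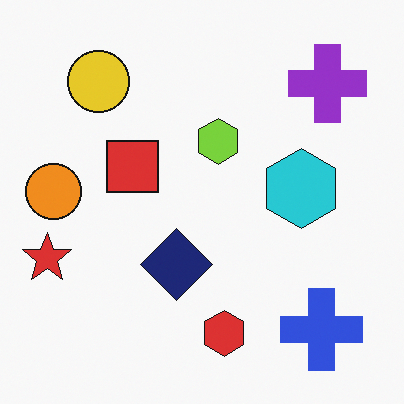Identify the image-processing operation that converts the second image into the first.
Rotated 90° clockwise.

The blue cross sits in the bottom-right of the second image and the bottom-left of the first — consistent with a whole-image 90° clockwise rotation.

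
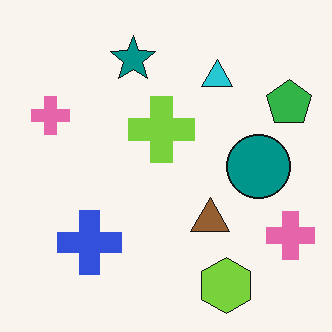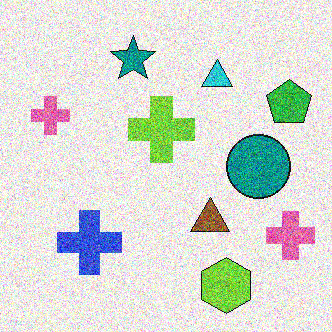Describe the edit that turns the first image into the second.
The image was degraded with a thick layer of grain.

Random speckle covers the whole image, including the flat background.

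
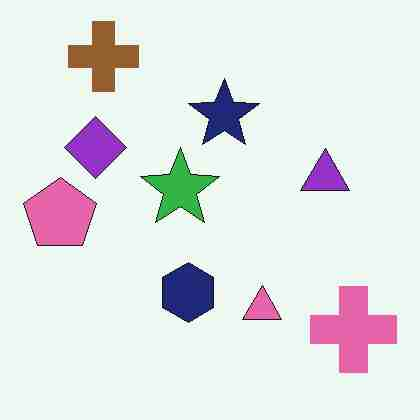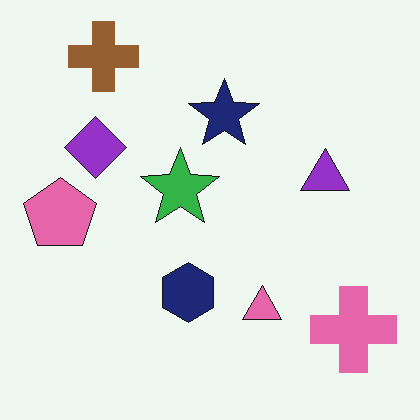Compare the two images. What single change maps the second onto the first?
The first image is the second heavily JPEG-compressed with obvious blocking artifacts.

Blocky 8×8 compression artifacts appear around shape edges and the flat background shows ringing — characteristic JPEG degradation.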